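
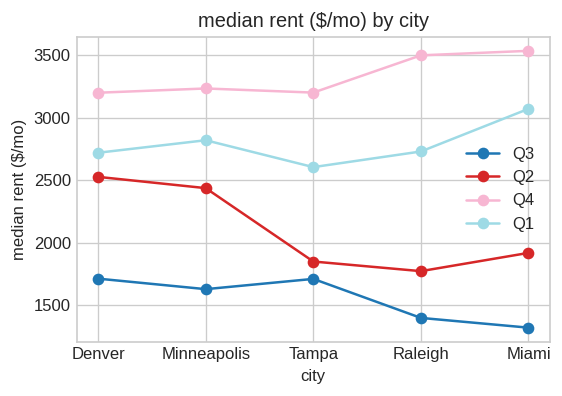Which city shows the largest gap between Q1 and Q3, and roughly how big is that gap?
Miami, ≈ 1600 $/mo

Miami: Q1 ≈ 3000, Q3 ≈ 1400 → gap ≈ 1600. Next-largest (Raleigh) is only ≈ 1400.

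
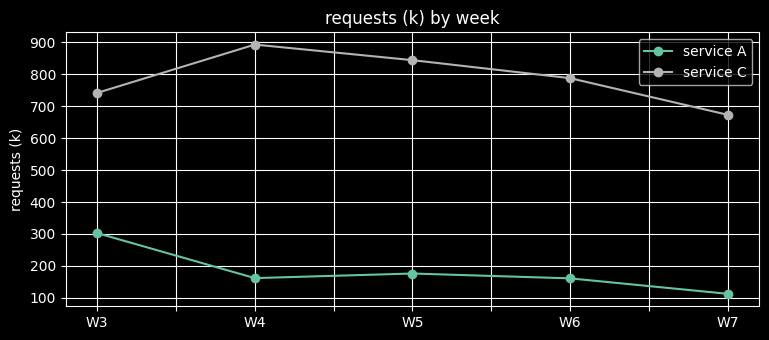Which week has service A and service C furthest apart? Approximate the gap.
W4, ≈ 700 k

W4: service A ≈ 200, service C ≈ 900 → gap ≈ 700. Next-largest (W5) is only ≈ 600.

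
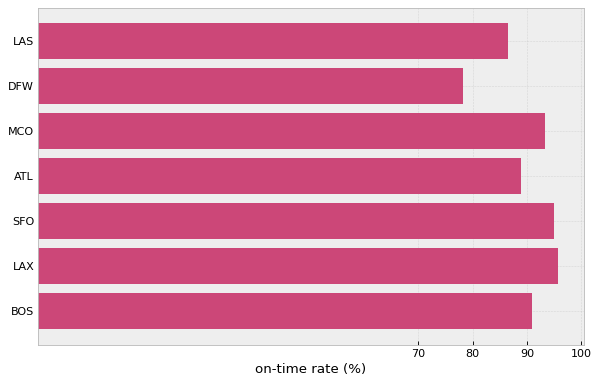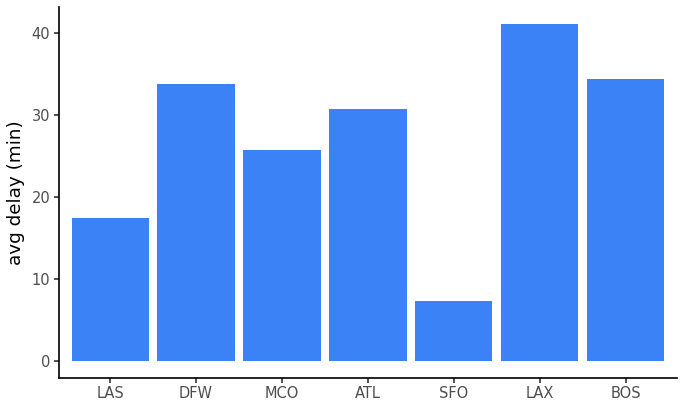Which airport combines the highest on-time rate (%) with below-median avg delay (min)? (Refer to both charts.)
SFO

Chart 2 median avg delay (min) ≈ 30; below-median airports: LAS, MCO, SFO. Among those, SFO has the highest on-time rate (%) (≈ 100).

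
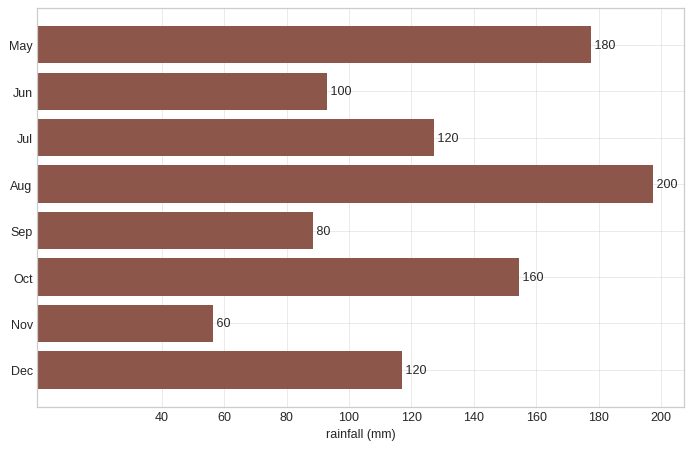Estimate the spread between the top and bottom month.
Max Aug ≈ 200, min Nov ≈ 60; range ≈ 140.

≈ 140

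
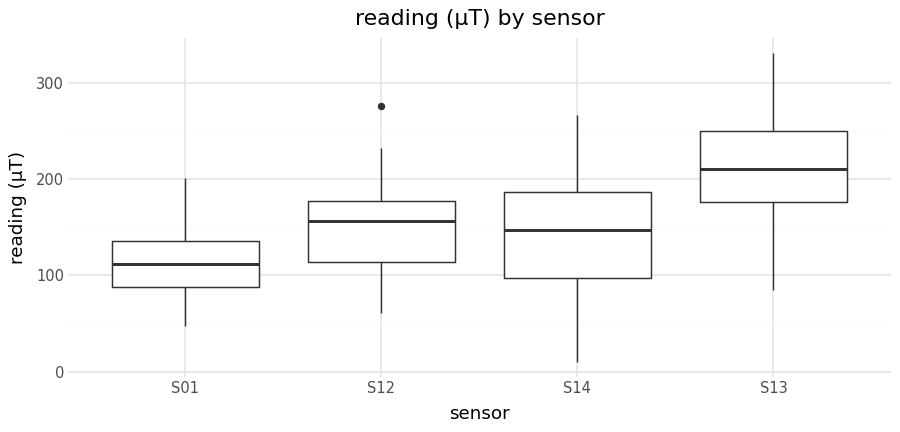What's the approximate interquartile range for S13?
Q3 ≈ 250, Q1 ≈ 180; IQR ≈ 70.

≈ 70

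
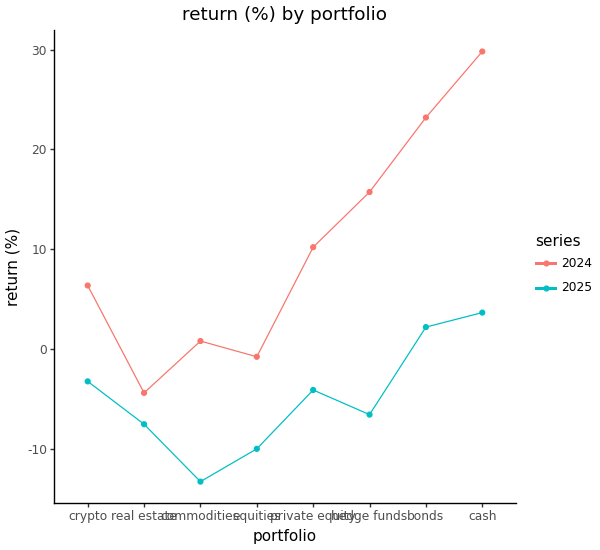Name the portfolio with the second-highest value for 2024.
Top 3 for 2024: cash ≈ 30, bonds ≈ 25, hedge funds ≈ 15.

bonds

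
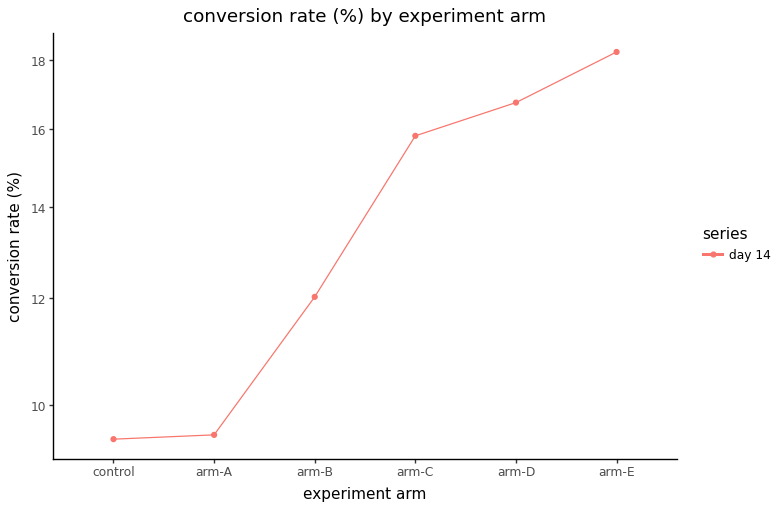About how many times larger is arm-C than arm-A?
arm-C ≈ 16, arm-A ≈ 9; 16/9 ≈ 1.78.

≈ 1.78×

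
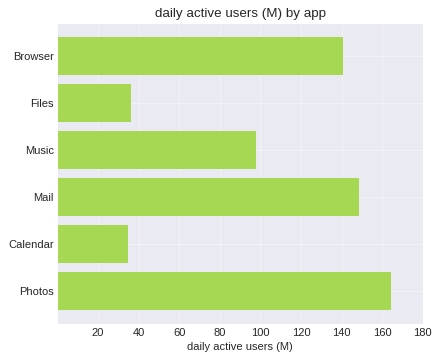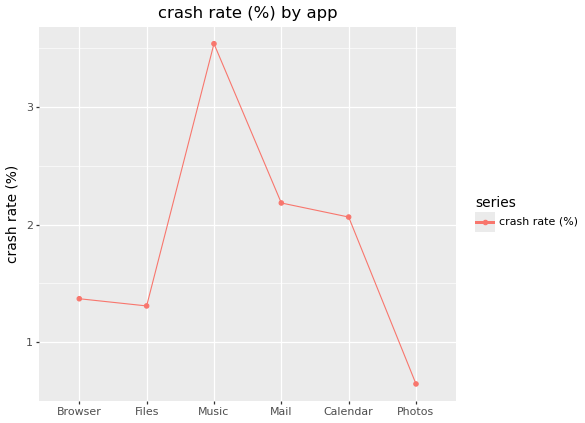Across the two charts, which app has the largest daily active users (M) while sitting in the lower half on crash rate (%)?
Chart 2 median crash rate (%) ≈ 1.5; below-median apps: Browser, Files, Photos. Among those, Photos has the highest daily active users (M) (≈ 160).

Photos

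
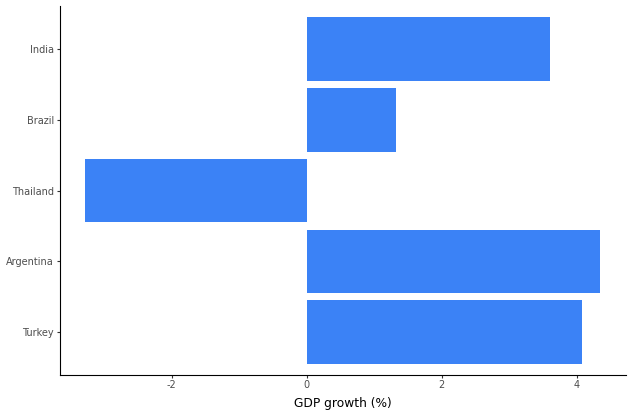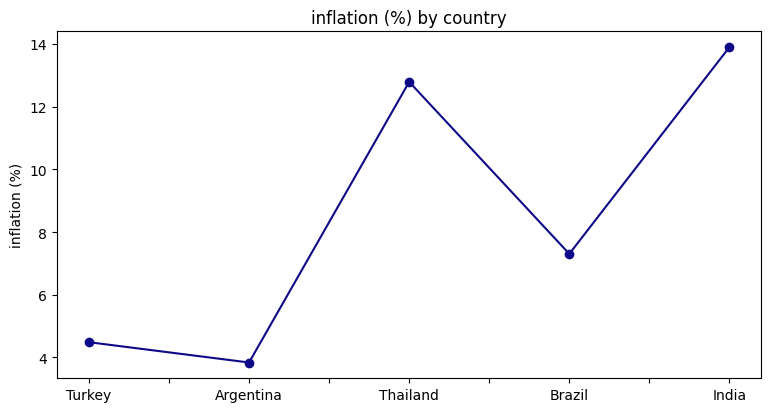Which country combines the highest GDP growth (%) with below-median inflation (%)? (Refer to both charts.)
Argentina

Chart 2 median inflation (%) ≈ 8; below-median countries: Turkey, Argentina. Among those, Argentina has the highest GDP growth (%) (≈ 4.5).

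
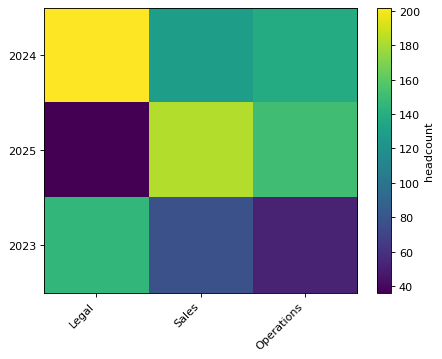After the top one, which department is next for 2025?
Operations

Top 3 for 2025: Sales ≈ 180, Operations ≈ 160, Legal ≈ 40.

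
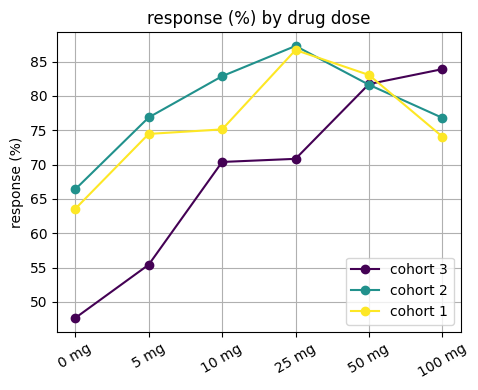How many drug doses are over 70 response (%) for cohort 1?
Above 70: 5 mg, 10 mg, 25 mg, 50 mg, 100 mg.

5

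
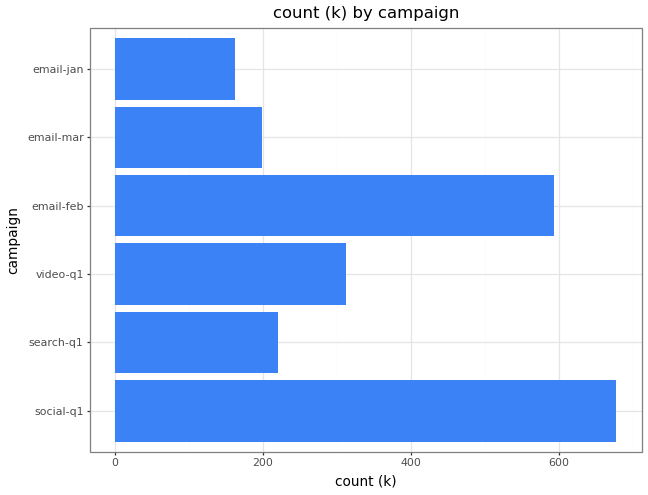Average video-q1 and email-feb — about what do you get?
≈ 450

(300 + 600) / 2 ≈ 450.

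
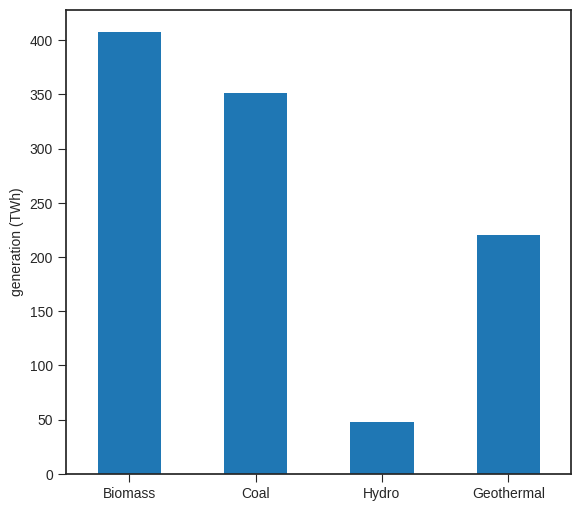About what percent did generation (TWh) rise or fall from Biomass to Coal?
Biomass ≈ 400, Coal ≈ 350; (350 − 400) / 400 ≈ -12.5%.

≈ -12.5%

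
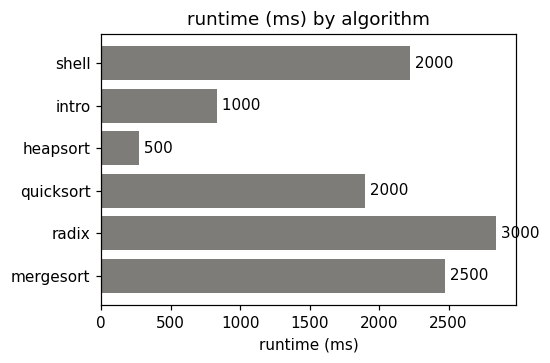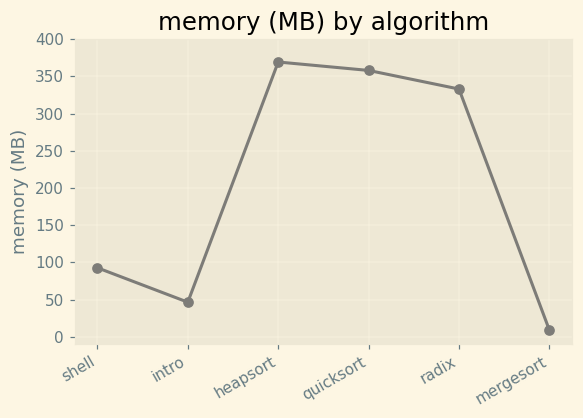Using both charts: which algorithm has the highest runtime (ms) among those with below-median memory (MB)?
mergesort

Chart 2 median memory (MB) ≈ 200; below-median algorithms: shell, intro, mergesort. Among those, mergesort has the highest runtime (ms) (≈ 2500).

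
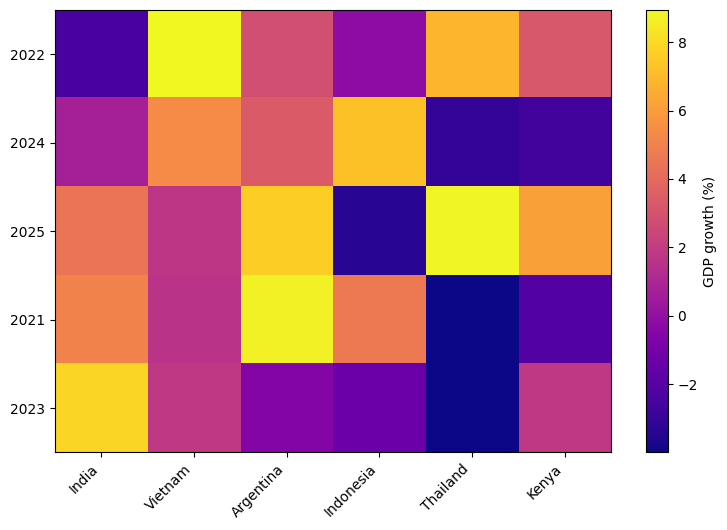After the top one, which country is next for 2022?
Top 3 for 2022: Vietnam ≈ 8, Thailand ≈ 6, Kenya ≈ 4.

Thailand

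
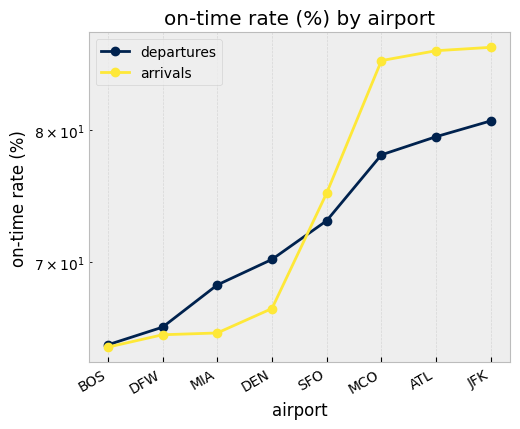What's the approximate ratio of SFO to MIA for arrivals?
SFO ≈ 76, MIA ≈ 66; 76/66 ≈ 1.15.

≈ 1.15×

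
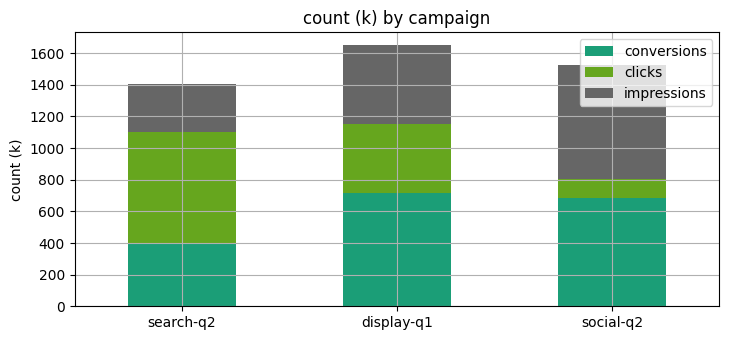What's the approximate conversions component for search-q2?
conversions top ≈ 400, bottom ≈ 0; segment ≈ 400.

≈ 400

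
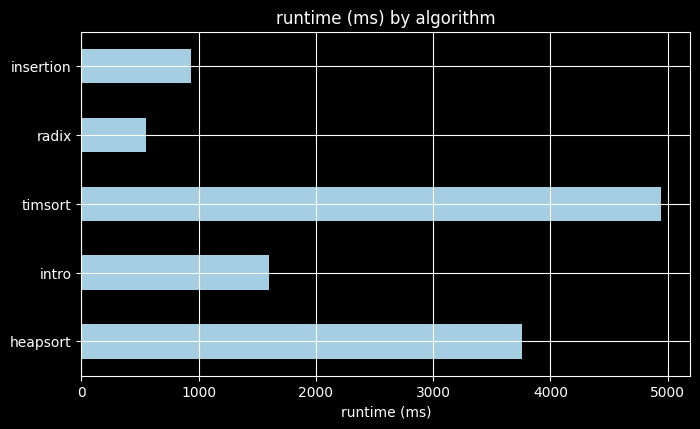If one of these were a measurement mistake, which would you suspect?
timsort

timsort ≈ 5000; the rest sit between ≈ 500 and ≈ 4000.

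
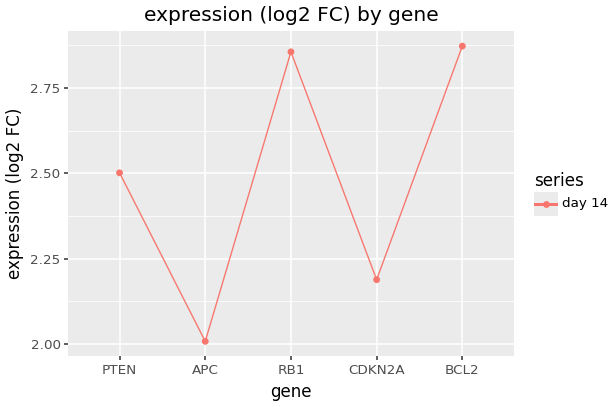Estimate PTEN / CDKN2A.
PTEN ≈ 2.5, CDKN2A ≈ 2.2; 2.5/2.2 ≈ 1.14.

≈ 1.14×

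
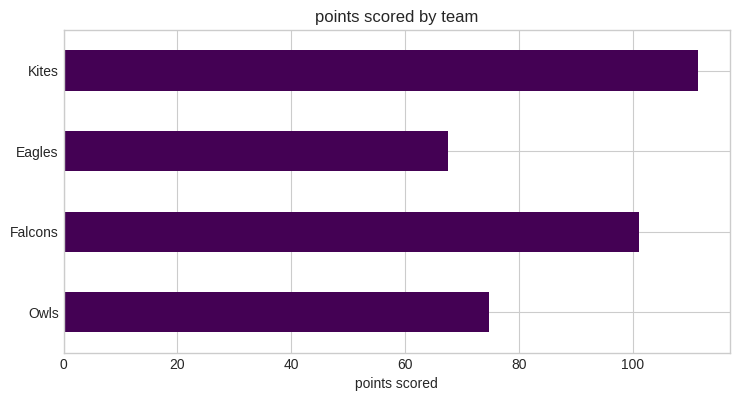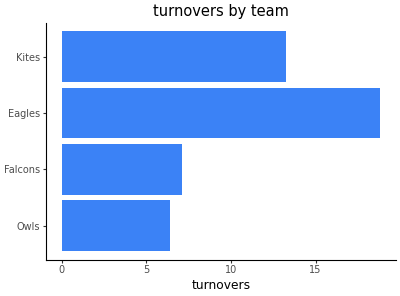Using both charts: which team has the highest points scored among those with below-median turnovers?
Falcons

Chart 2 median turnovers ≈ 10; below-median teams: Owls, Falcons. Among those, Falcons has the highest points scored (≈ 100).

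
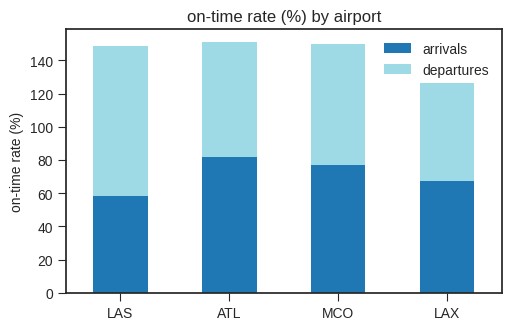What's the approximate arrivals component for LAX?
≈ 60

arrivals top ≈ 60, bottom ≈ 0; segment ≈ 60.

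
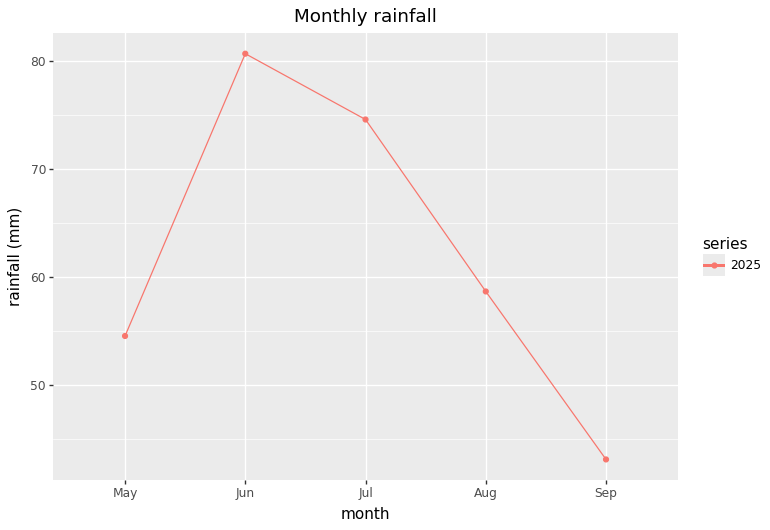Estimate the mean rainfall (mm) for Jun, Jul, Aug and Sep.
≈ 65

(80 + 75 + 60 + 45) / 4 ≈ 65.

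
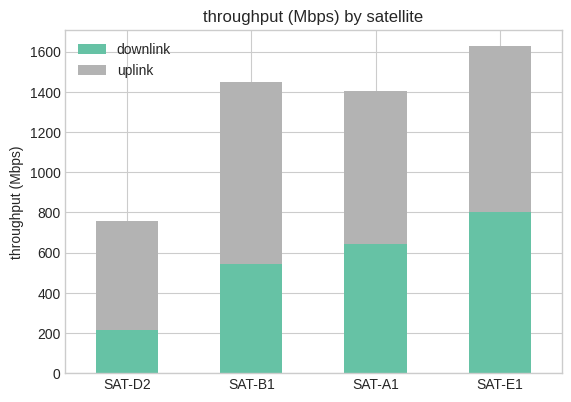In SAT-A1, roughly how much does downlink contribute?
downlink top ≈ 600, bottom ≈ 0; segment ≈ 600.

≈ 600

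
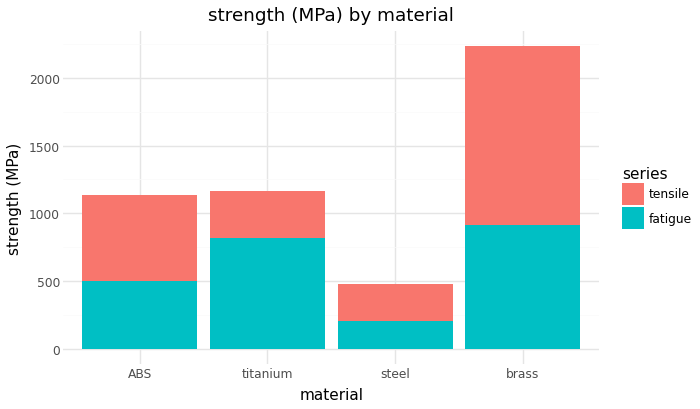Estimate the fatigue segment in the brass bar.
fatigue top ≈ 1000, bottom ≈ 0; segment ≈ 1000.

≈ 1000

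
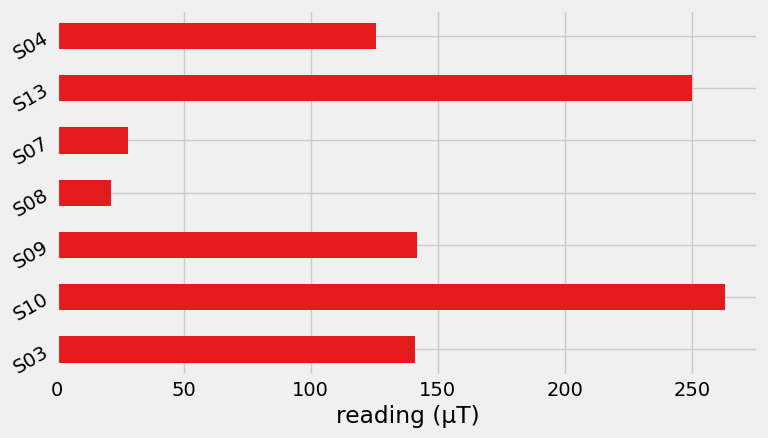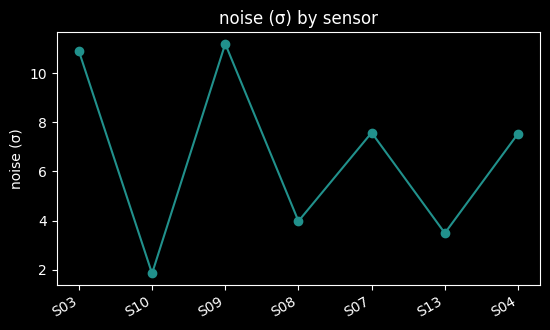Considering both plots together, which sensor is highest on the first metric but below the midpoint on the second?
Chart 2 median noise (σ) ≈ 8; below-median sensors: S10, S08, S13. Among those, S10 has the highest reading (µT) (≈ 275).

S10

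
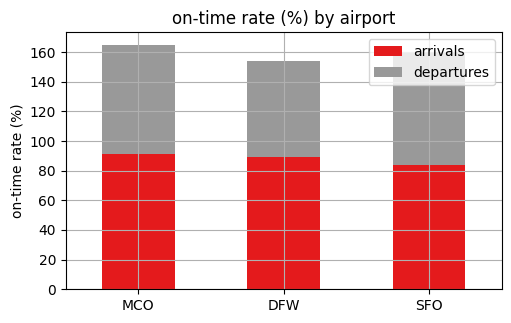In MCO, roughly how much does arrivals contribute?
arrivals top ≈ 100, bottom ≈ 0; segment ≈ 100.

≈ 100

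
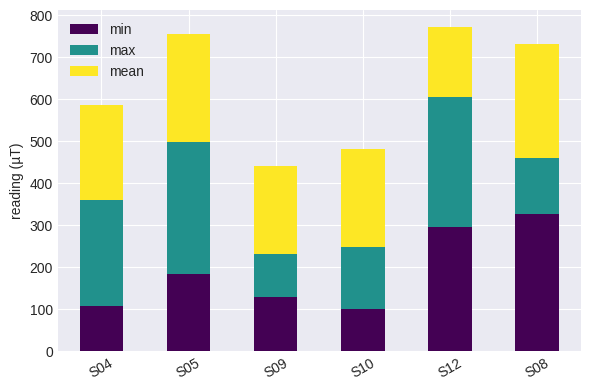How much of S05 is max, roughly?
≈ 300

max top ≈ 500, bottom ≈ 200; segment ≈ 300.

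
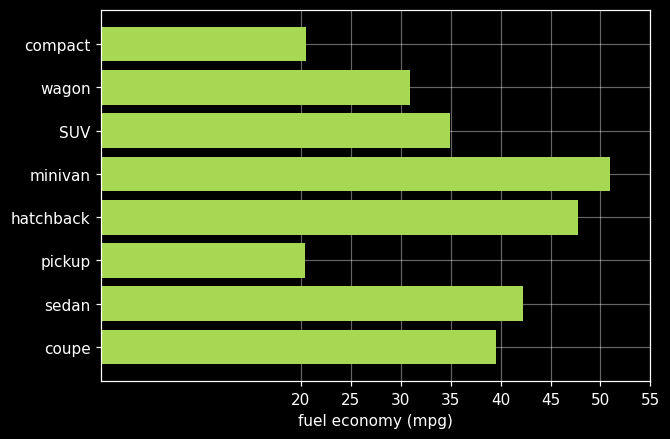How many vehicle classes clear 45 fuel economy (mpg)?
Above 45: minivan, hatchback.

2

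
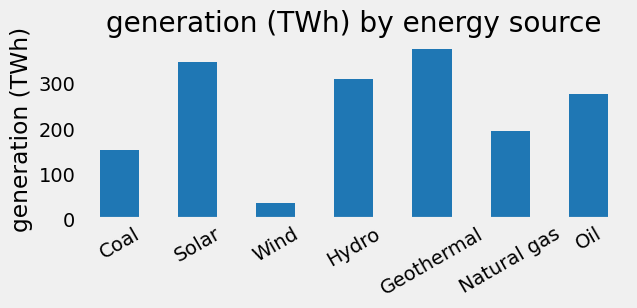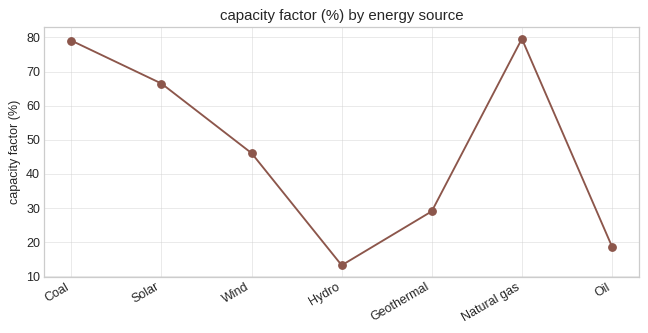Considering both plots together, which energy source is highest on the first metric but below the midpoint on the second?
Geothermal

Chart 2 median capacity factor (%) ≈ 50; below-median energy sources: Hydro, Geothermal, Oil. Among those, Geothermal has the highest generation (TWh) (≈ 400).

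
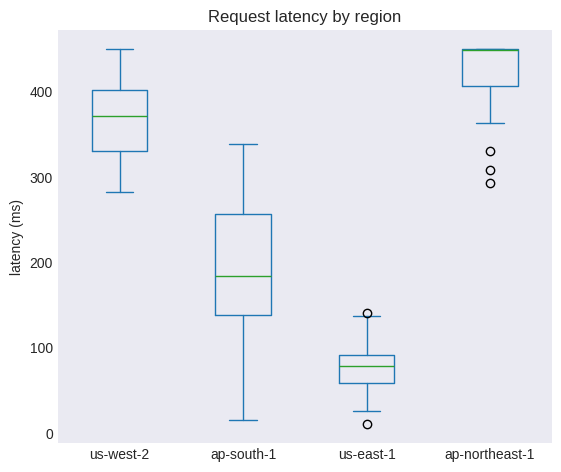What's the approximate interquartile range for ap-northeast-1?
Q3 ≈ 450, Q1 ≈ 400; IQR ≈ 50.

≈ 50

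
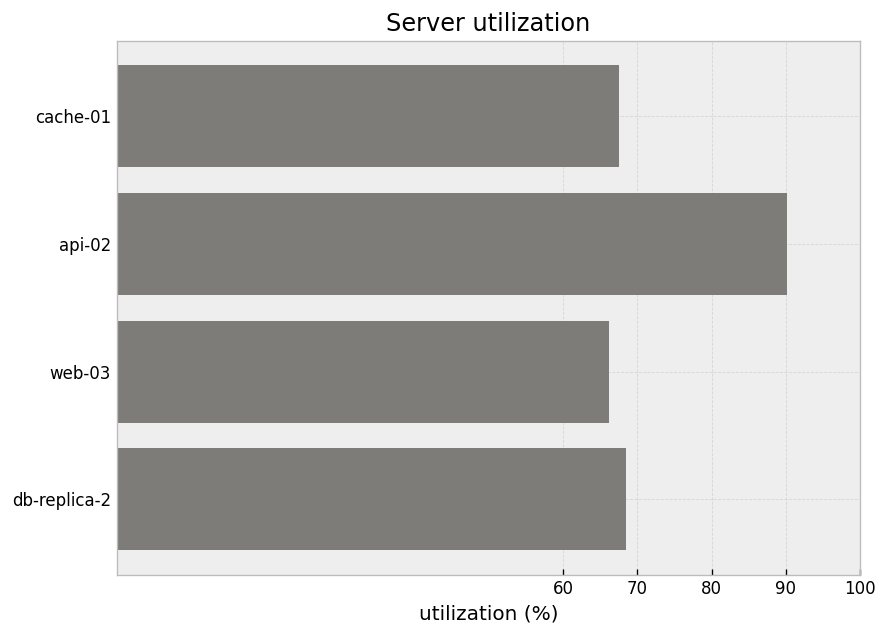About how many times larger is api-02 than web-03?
api-02 ≈ 90, web-03 ≈ 70; 90/70 ≈ 1.29.

≈ 1.29×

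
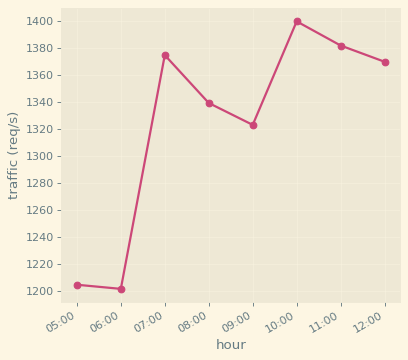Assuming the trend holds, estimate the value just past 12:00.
≈ 1340

Last three: 1400, 1380, 1360 → slope ≈ -20/step → next ≈ 1340.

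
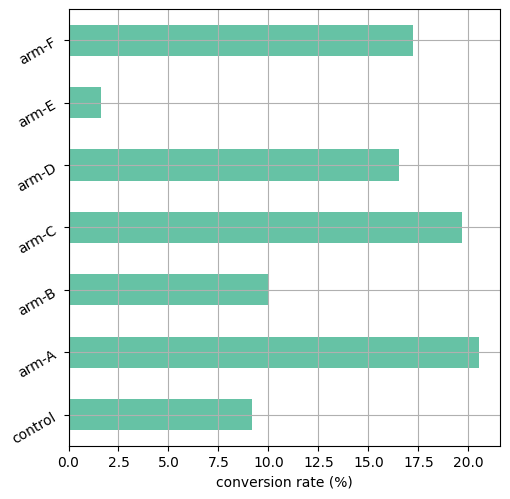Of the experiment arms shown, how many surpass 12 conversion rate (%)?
4

Above 12: arm-A, arm-C, arm-D, arm-F.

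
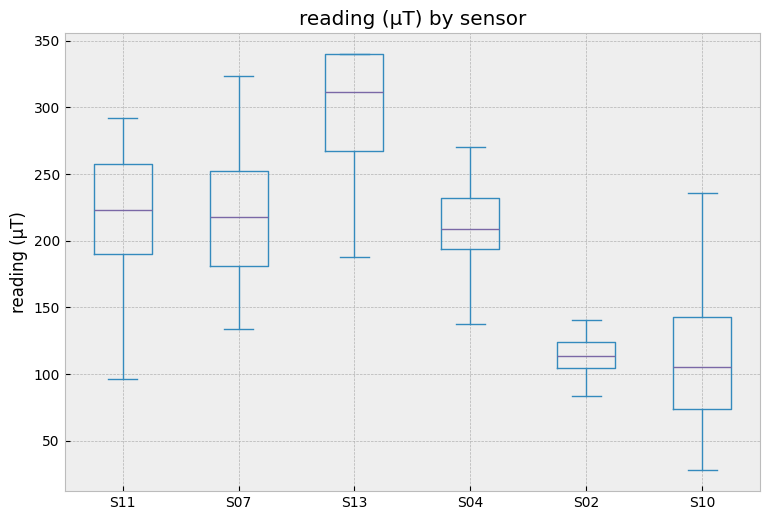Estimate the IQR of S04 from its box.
Q3 ≈ 240, Q1 ≈ 200; IQR ≈ 40.

≈ 40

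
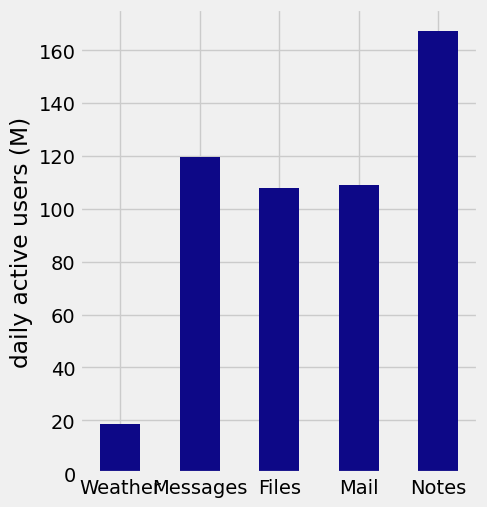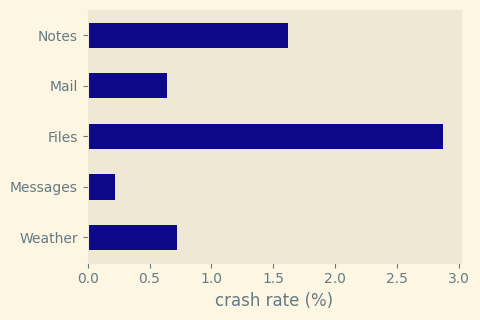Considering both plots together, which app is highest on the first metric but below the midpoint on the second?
Chart 2 median crash rate (%) ≈ 0.5; below-median apps: Messages, Mail. Among those, Messages has the highest daily active users (M) (≈ 120).

Messages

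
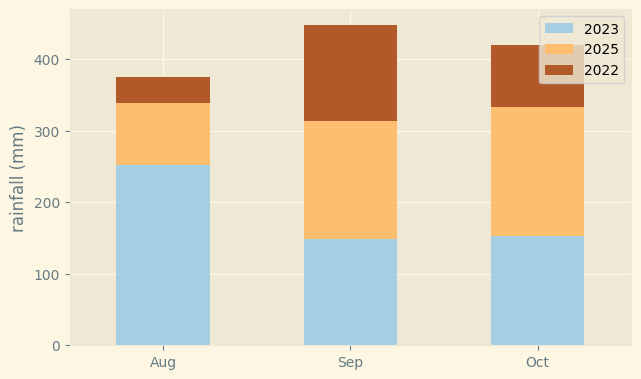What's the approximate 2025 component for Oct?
2025 top ≈ 350, bottom ≈ 150; segment ≈ 200.

≈ 200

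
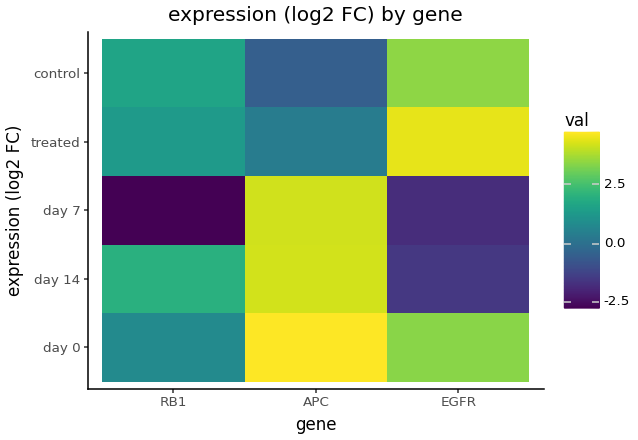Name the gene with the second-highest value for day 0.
Top 3 for day 0: APC ≈ 5, EGFR ≈ 3, RB1 ≈ 1.

EGFR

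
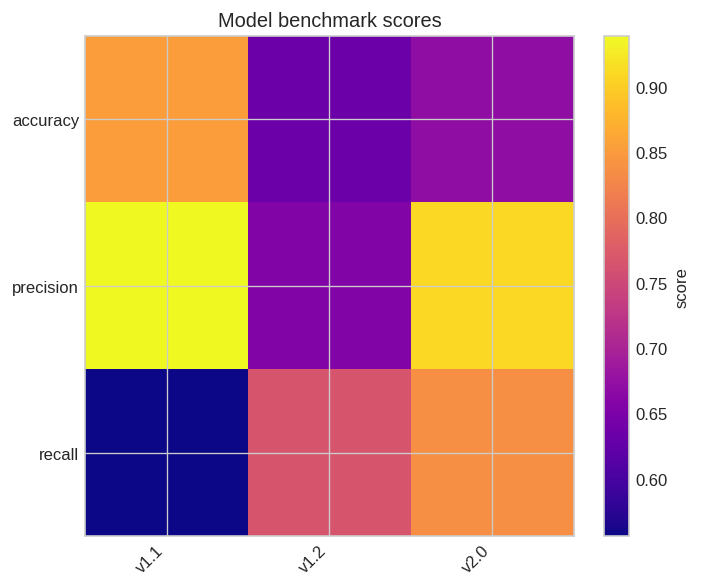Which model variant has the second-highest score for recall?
v1.2

Top 3 for recall: v2.0 ≈ 0.85, v1.2 ≈ 0.75, v1.1 ≈ 0.55.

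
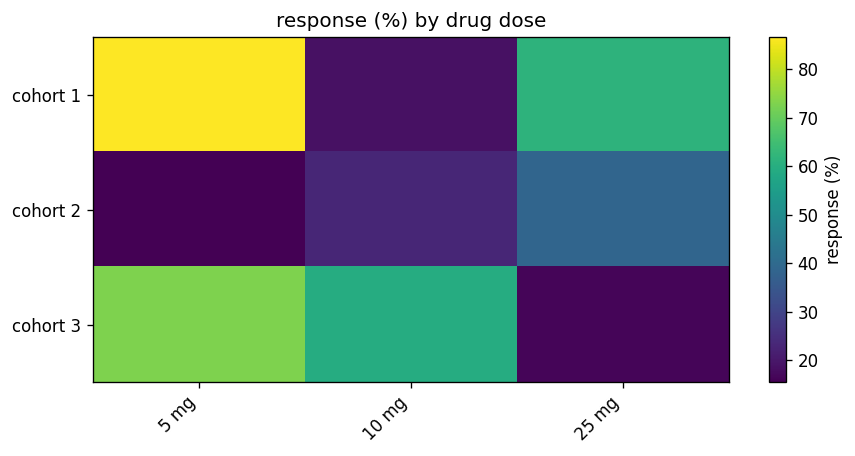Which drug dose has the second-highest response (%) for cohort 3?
Top 3 for cohort 3: 5 mg ≈ 70, 10 mg ≈ 60, 25 mg ≈ 20.

10 mg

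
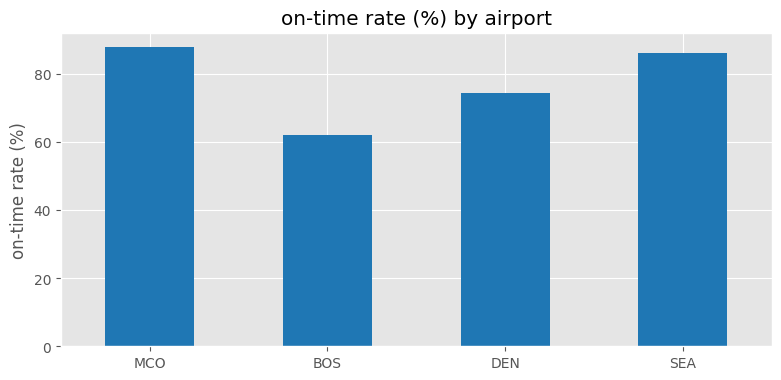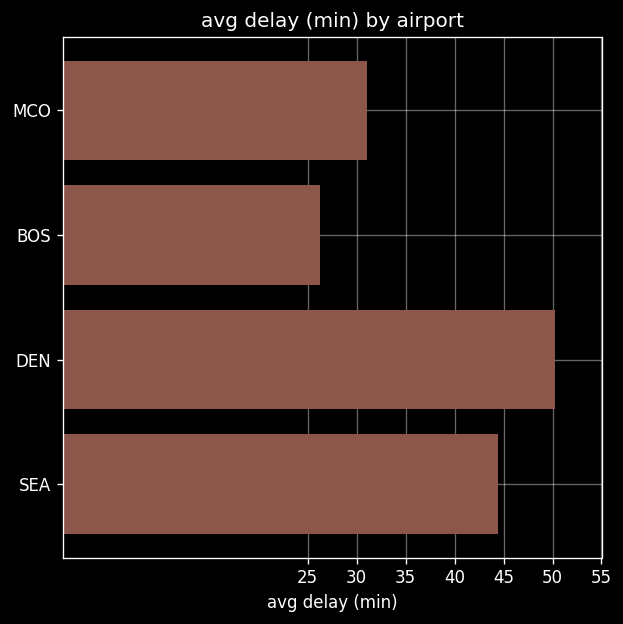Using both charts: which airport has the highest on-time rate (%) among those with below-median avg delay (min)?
MCO

Chart 2 median avg delay (min) ≈ 40; below-median airports: MCO, BOS. Among those, MCO has the highest on-time rate (%) (≈ 90).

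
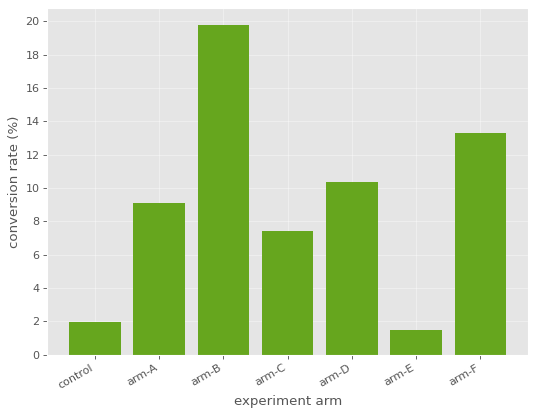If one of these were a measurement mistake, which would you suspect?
arm-B ≈ 20; the rest sit between ≈ 2 and ≈ 14.

arm-B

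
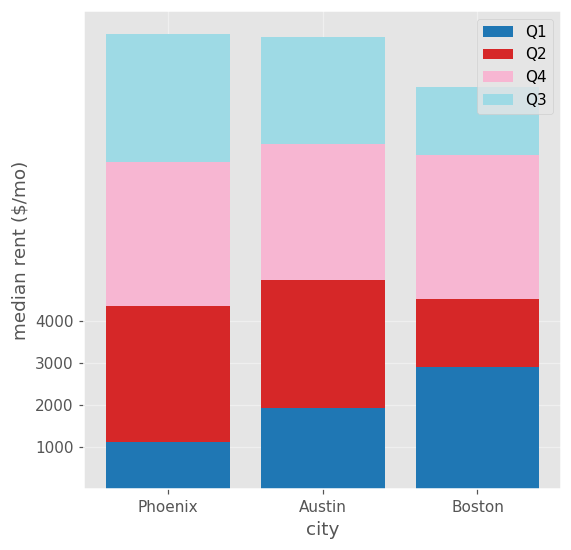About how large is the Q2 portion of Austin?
Q2 top ≈ 5000, bottom ≈ 2000; segment ≈ 3000.

≈ 3000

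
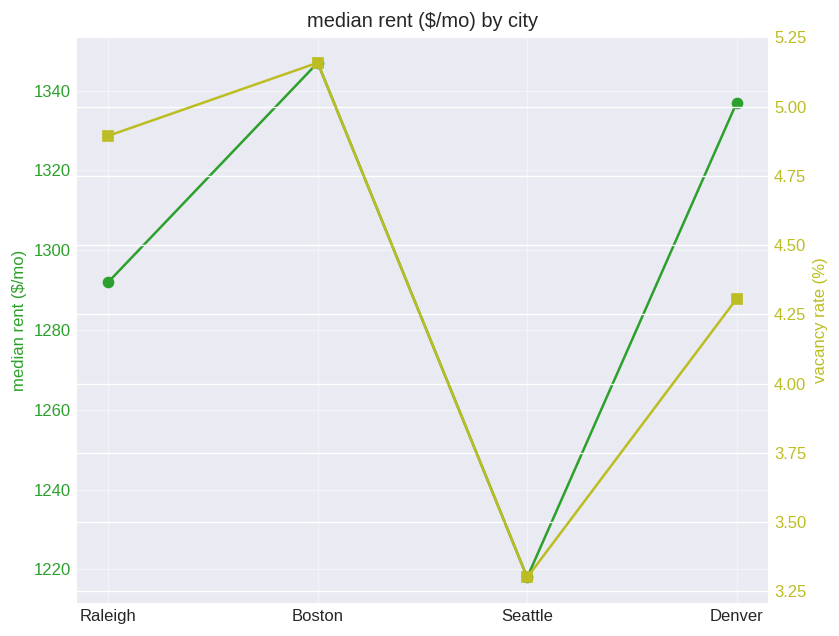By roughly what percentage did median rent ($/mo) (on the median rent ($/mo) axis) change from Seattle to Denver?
≈ +9.8%

Seattle ≈ 1220, Denver ≈ 1340; (1340 − 1220) / 1220 ≈ +9.8%.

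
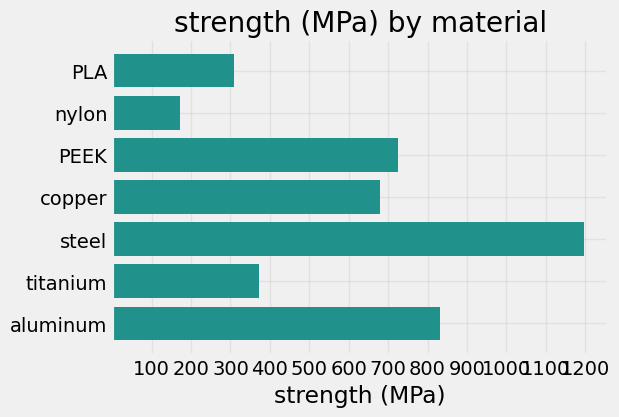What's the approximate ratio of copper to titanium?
≈ 1.75×

copper ≈ 700, titanium ≈ 400; 700/400 ≈ 1.75.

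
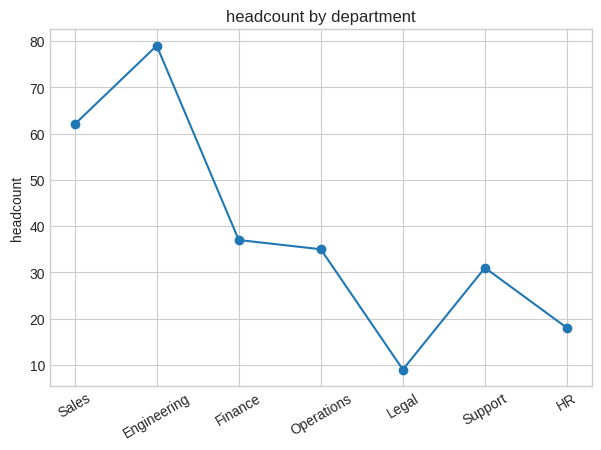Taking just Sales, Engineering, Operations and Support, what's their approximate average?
(60 + 80 + 40 + 30) / 4 ≈ 52.

≈ 52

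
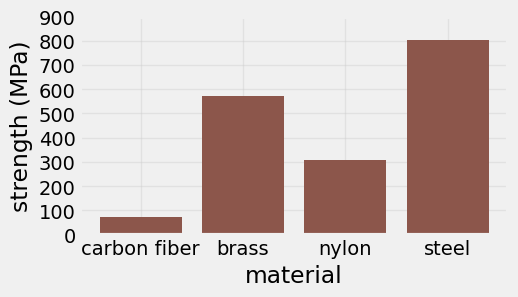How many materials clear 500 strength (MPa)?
2

Above 500: brass, steel.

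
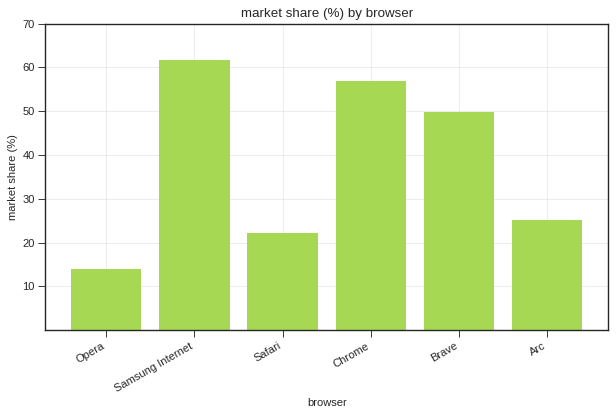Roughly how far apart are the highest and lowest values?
≈ 50

Max Samsung Internet ≈ 60, min Opera ≈ 10; range ≈ 50.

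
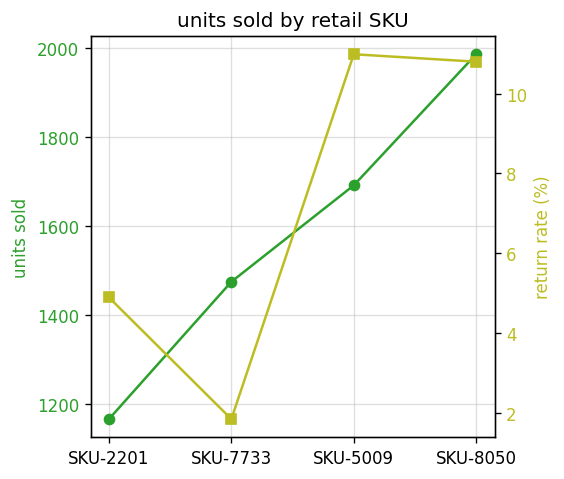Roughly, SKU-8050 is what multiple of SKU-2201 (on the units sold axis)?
SKU-8050 ≈ 2000, SKU-2201 ≈ 1200; 2000/1200 ≈ 1.67.

≈ 1.67×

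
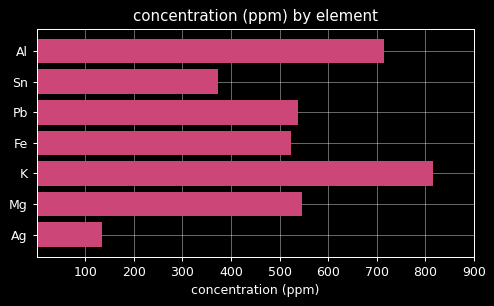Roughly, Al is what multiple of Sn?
≈ 1.75×

Al ≈ 700, Sn ≈ 400; 700/400 ≈ 1.75.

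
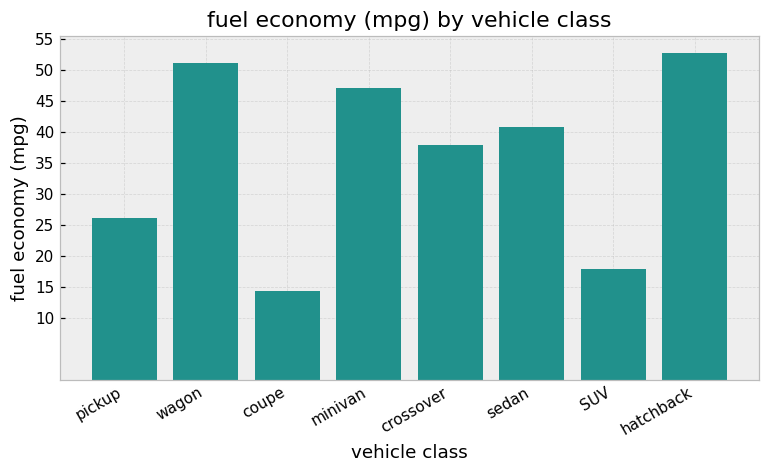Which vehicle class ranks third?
Top 4: hatchback ≈ 55, wagon ≈ 50, minivan ≈ 45, sedan ≈ 40.

minivan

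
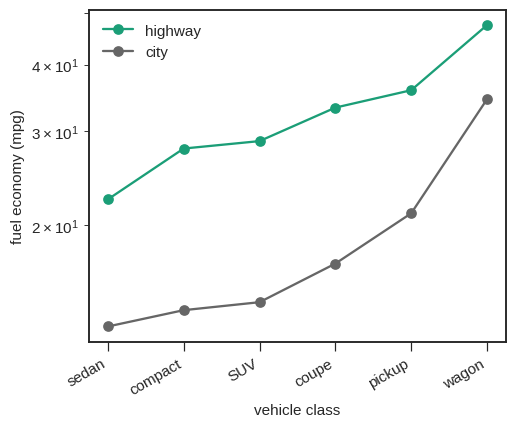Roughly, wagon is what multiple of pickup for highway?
≈ 1.29×

wagon ≈ 45, pickup ≈ 35; 45/35 ≈ 1.29.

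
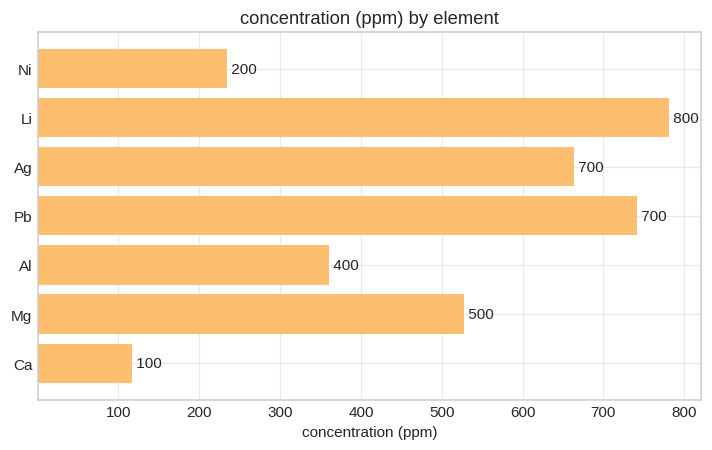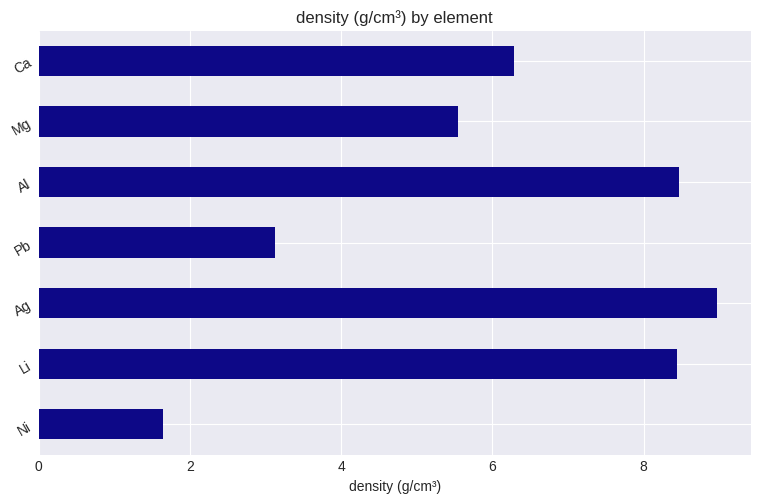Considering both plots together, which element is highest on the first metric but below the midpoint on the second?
Pb

Chart 2 median density (g/cm³) ≈ 6; below-median elements: Ni, Pb, Mg. Among those, Pb has the highest concentration (ppm) (≈ 700).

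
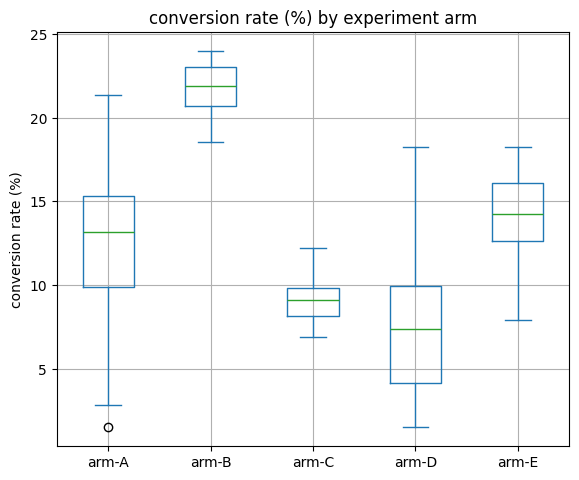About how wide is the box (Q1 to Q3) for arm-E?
≈ 4

Q3 ≈ 16, Q1 ≈ 12; IQR ≈ 4.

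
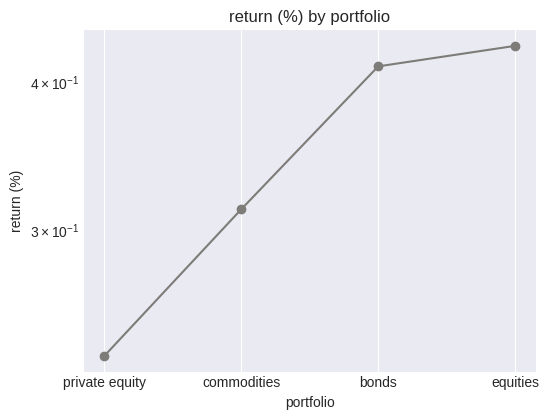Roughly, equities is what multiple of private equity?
≈ 1.75×

equities ≈ 0.42, private equity ≈ 0.24; 0.42/0.24 ≈ 1.75.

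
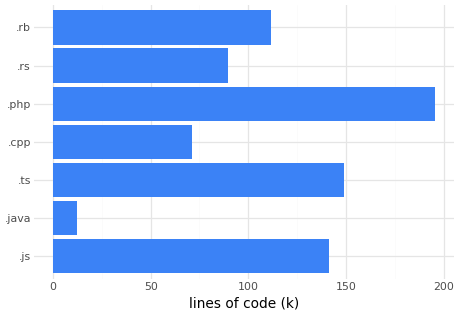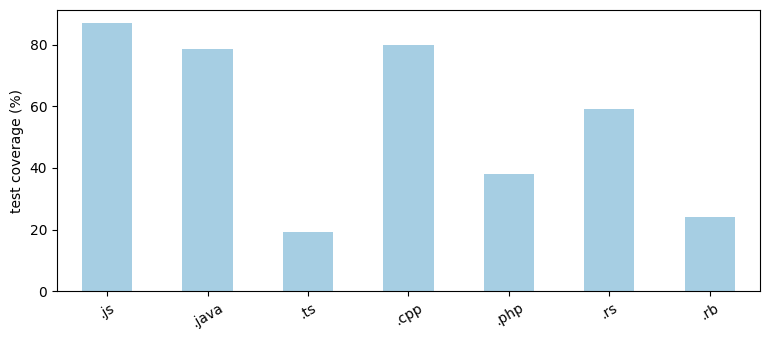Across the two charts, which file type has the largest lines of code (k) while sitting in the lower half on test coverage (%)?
Chart 2 median test coverage (%) ≈ 60; below-median file types: .ts, .php, .rb. Among those, .php has the highest lines of code (k) (≈ 200).

.php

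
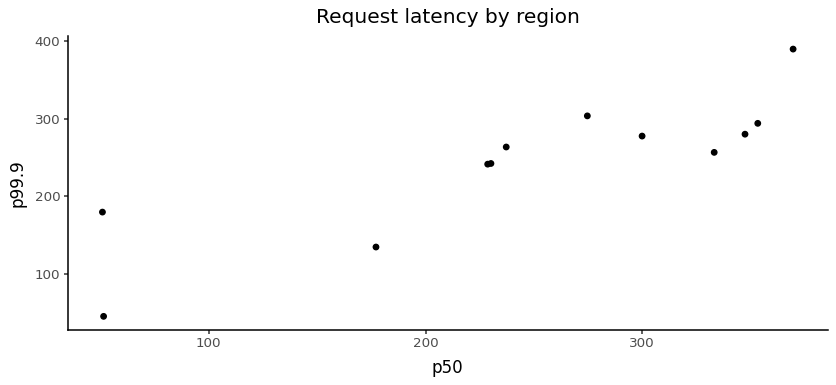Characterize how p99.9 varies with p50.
positive, strong

Points are positively correlated; strong (|r| ≈ 0.9).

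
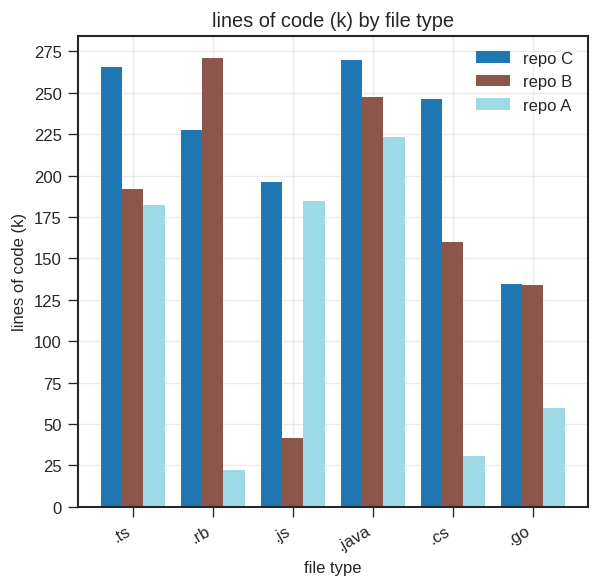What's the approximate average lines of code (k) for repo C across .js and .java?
≈ 238

(200 + 275) / 2 ≈ 238.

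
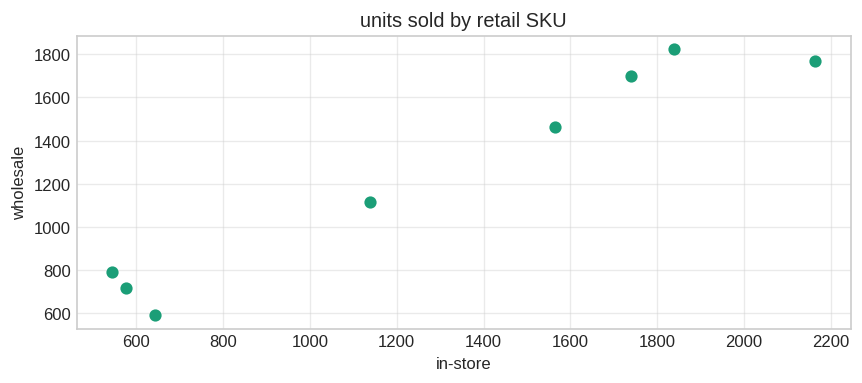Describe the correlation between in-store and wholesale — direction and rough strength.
positive, strong

Points are positively correlated; strong (|r| ≈ 1.0).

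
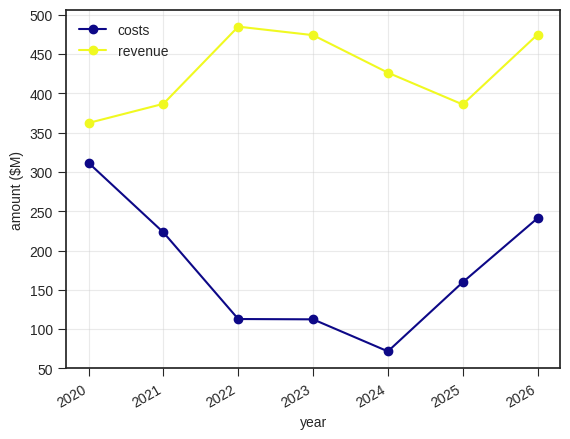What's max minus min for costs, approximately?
Max 2020 ≈ 300, min 2024 ≈ 50; range ≈ 250.

≈ 250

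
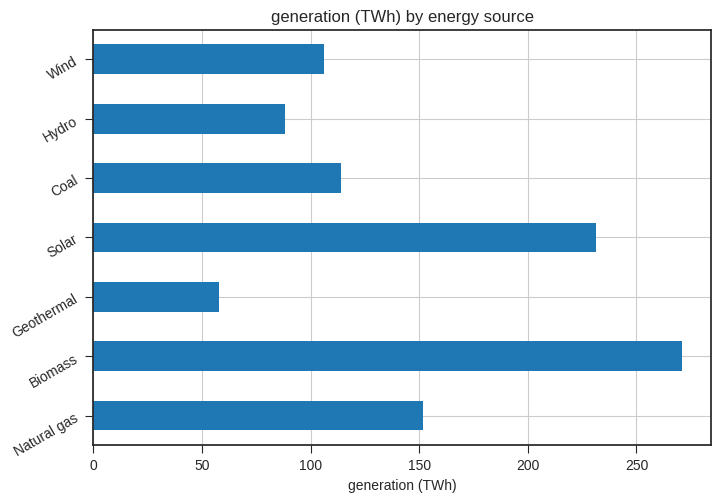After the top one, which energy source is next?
Top 3: Biomass ≈ 275, Solar ≈ 225, Natural gas ≈ 150.

Solar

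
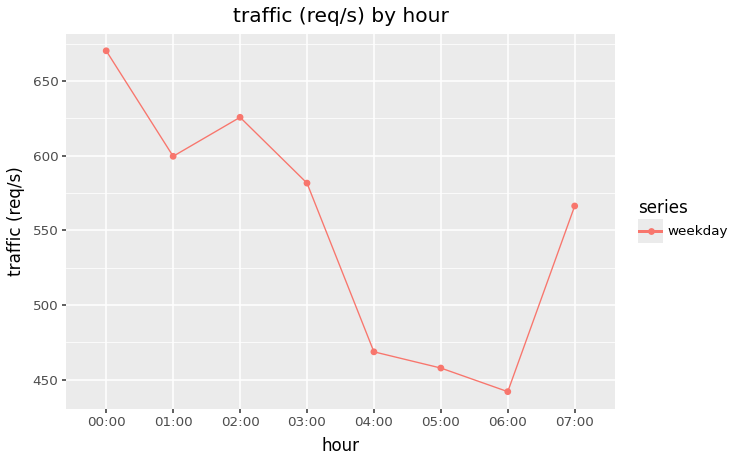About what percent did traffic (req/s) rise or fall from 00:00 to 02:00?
00:00 ≈ 680, 02:00 ≈ 620; (620 − 680) / 680 ≈ -8.8%.

≈ -8.8%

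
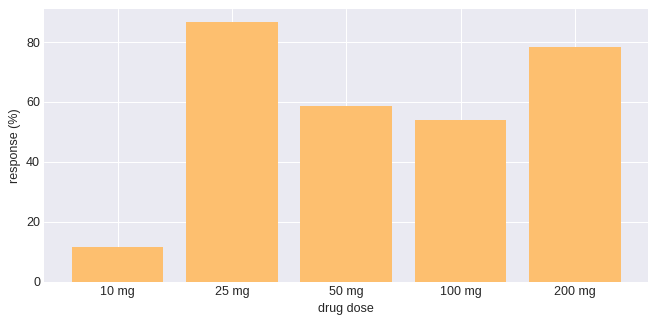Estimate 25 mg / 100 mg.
25 mg ≈ 90, 100 mg ≈ 50; 90/50 ≈ 1.8.

≈ 1.8×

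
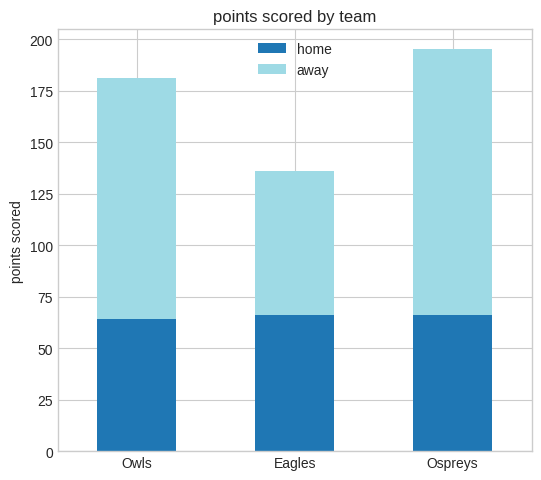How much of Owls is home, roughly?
home top ≈ 60, bottom ≈ 0; segment ≈ 60.

≈ 60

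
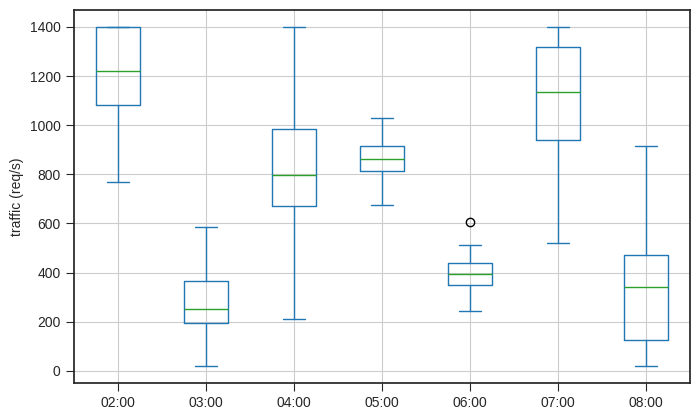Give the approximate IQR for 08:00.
≈ 400

Q3 ≈ 500, Q1 ≈ 100; IQR ≈ 400.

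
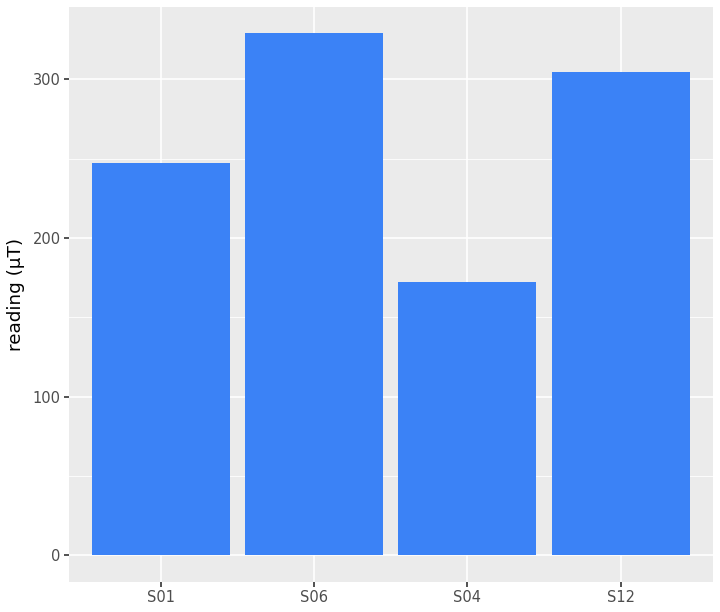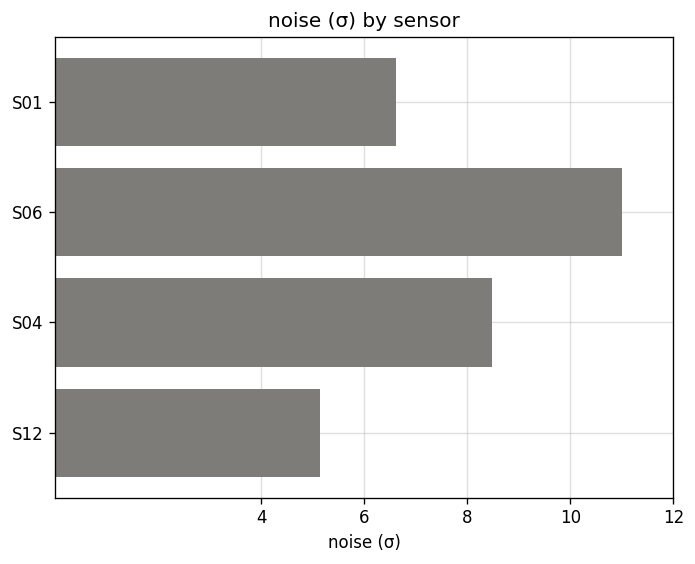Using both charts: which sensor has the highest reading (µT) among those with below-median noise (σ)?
S12

Chart 2 median noise (σ) ≈ 8; below-median sensors: S01, S12. Among those, S12 has the highest reading (µT) (≈ 300).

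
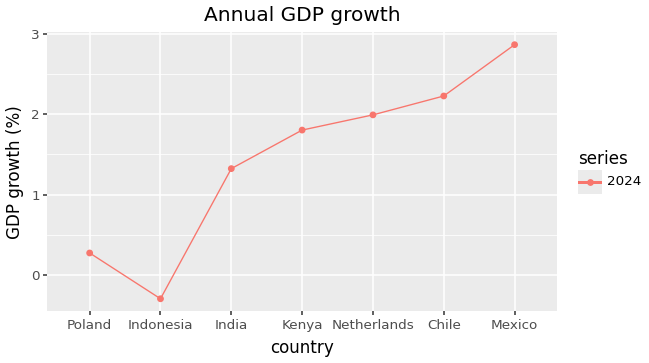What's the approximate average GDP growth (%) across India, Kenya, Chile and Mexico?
(1.5 + 2.0 + 2.0 + 3.0) / 4 ≈ 2.12.

≈ 2.12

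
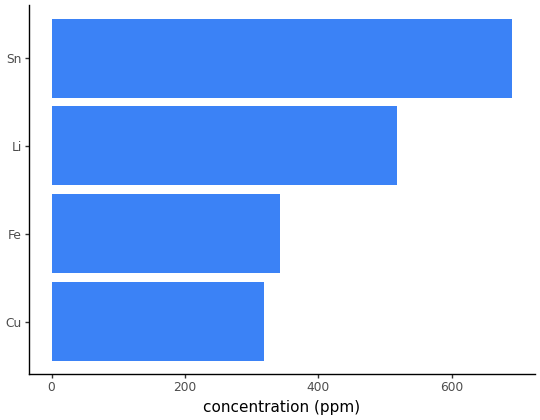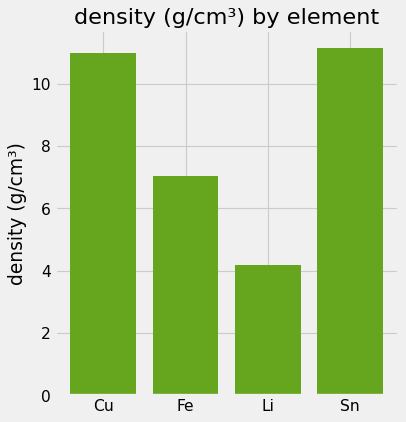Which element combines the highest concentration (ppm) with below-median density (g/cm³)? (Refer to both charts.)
Li

Chart 2 median density (g/cm³) ≈ 10; below-median elements: Fe, Li. Among those, Li has the highest concentration (ppm) (≈ 500).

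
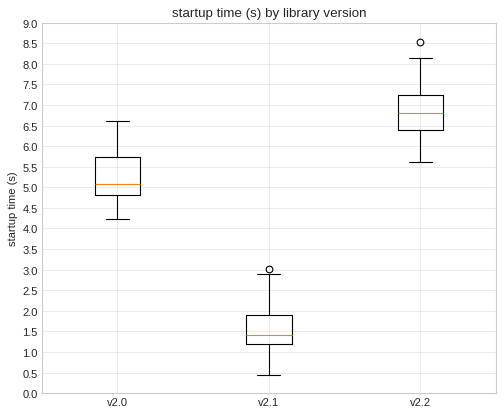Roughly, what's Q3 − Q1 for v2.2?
Q3 ≈ 7.5, Q1 ≈ 6.5; IQR ≈ 1.0.

≈ 1.0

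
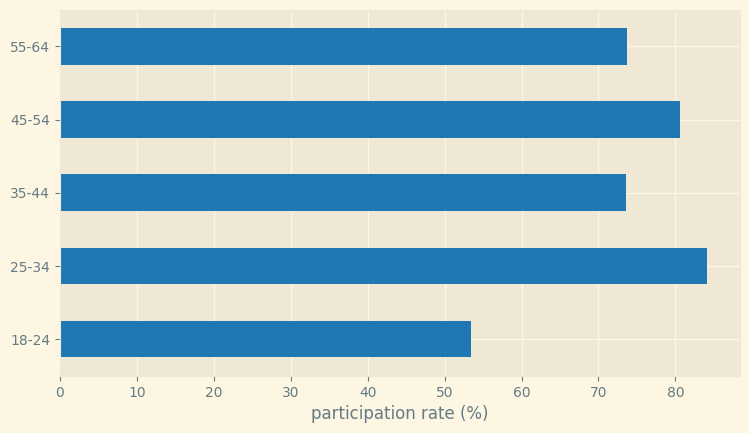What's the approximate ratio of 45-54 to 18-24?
45-54 ≈ 80, 18-24 ≈ 50; 80/50 ≈ 1.6.

≈ 1.6×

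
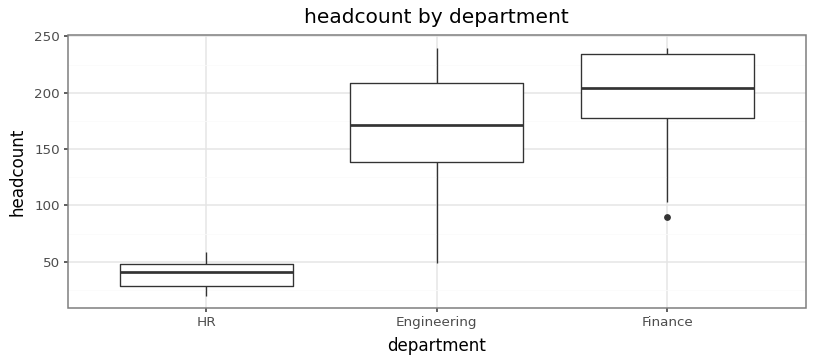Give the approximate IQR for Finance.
≈ 60

Q3 ≈ 240, Q1 ≈ 180; IQR ≈ 60.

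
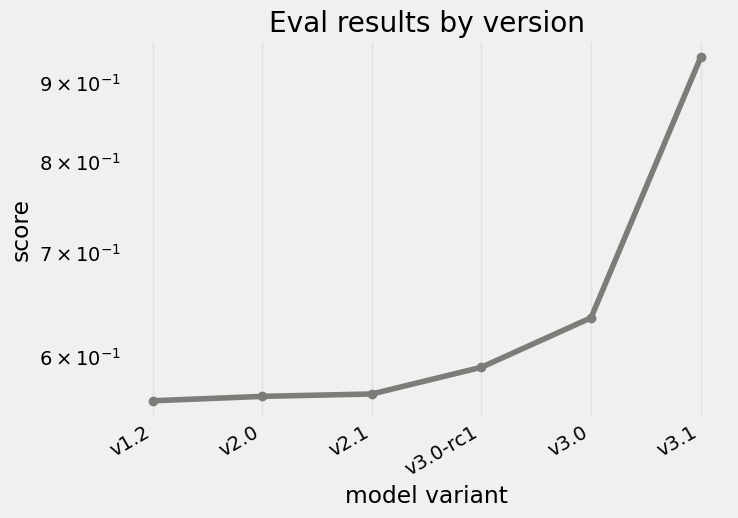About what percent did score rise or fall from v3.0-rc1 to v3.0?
v3.0-rc1 ≈ 0.60, v3.0 ≈ 0.65; (0.65 − 0.60) / 0.60 ≈ +8.3%.

≈ +8.3%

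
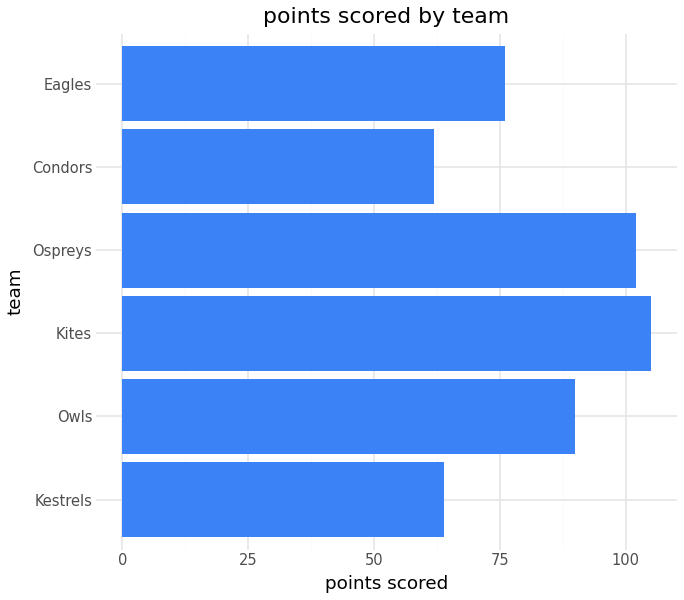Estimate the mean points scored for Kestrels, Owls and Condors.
(60 + 90 + 60) / 3 ≈ 70.

≈ 70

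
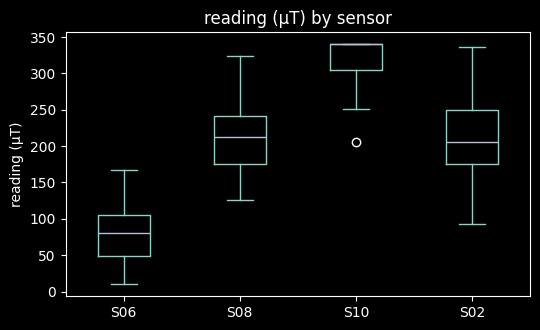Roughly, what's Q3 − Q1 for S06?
Q3 ≈ 100, Q1 ≈ 50; IQR ≈ 50.

≈ 50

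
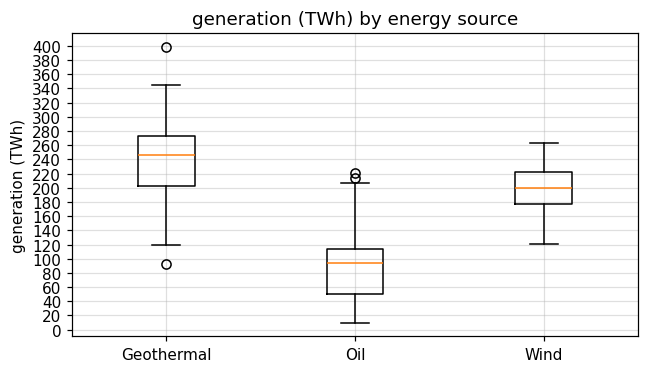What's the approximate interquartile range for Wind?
≈ 40

Q3 ≈ 220, Q1 ≈ 180; IQR ≈ 40.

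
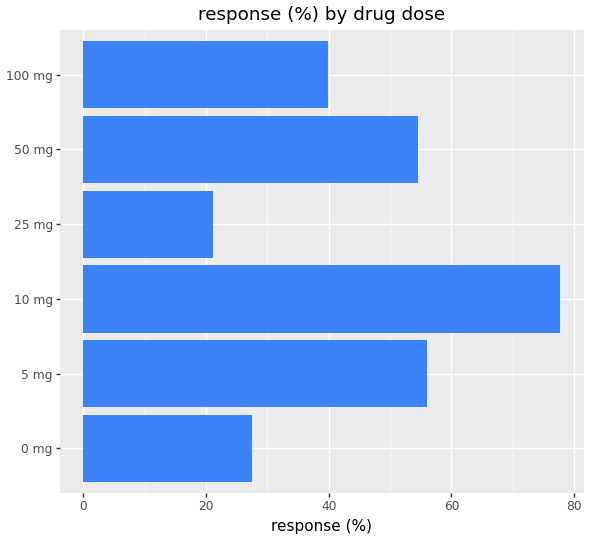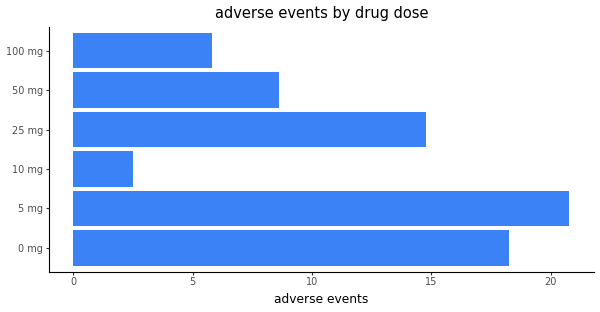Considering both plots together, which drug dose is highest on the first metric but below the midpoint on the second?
10 mg

Chart 2 median adverse events ≈ 12; below-median drug doses: 10 mg, 50 mg, 100 mg. Among those, 10 mg has the highest response (%) (≈ 80).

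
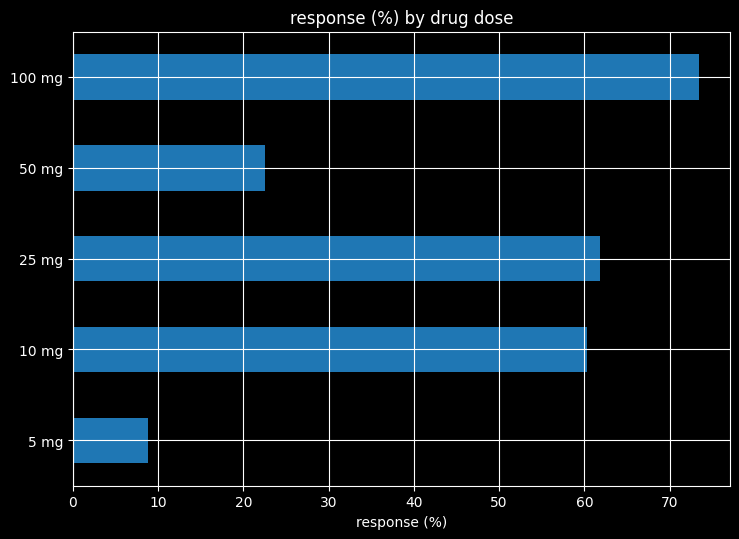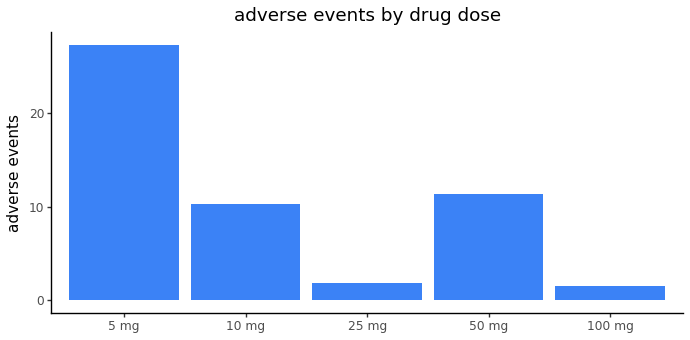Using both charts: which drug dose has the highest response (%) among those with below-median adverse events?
100 mg

Chart 2 median adverse events ≈ 10; below-median drug doses: 25 mg, 100 mg. Among those, 100 mg has the highest response (%) (≈ 70).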